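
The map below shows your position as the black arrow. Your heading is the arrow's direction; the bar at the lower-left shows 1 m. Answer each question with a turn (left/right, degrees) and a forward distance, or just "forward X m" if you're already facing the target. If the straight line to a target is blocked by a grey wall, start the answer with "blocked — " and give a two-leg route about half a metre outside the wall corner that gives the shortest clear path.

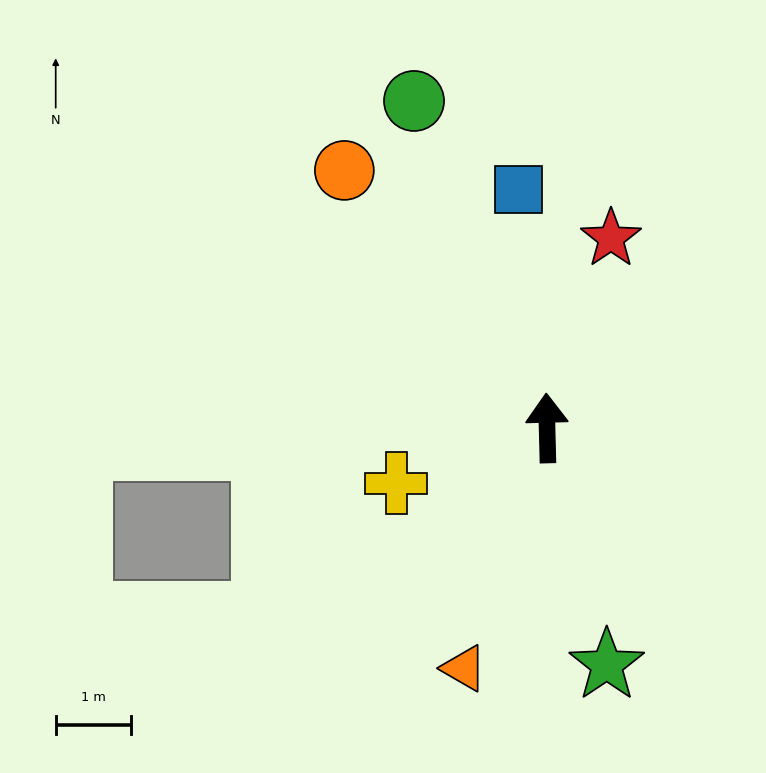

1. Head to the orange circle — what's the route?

turn left 37°, forward 4.3 m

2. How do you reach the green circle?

turn left 21°, forward 4.7 m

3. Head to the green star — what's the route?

turn right 167°, forward 3.2 m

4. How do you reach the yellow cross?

turn left 109°, forward 2.1 m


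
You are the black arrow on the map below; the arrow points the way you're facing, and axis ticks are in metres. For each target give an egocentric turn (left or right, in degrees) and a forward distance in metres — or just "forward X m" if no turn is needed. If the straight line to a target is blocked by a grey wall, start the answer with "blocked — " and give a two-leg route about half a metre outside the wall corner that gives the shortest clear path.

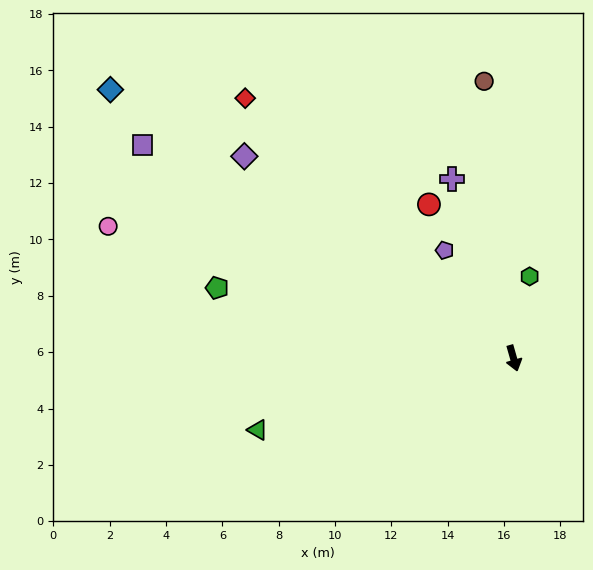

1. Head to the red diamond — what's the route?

turn right 150°, forward 13.3 m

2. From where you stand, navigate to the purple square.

turn right 136°, forward 15.2 m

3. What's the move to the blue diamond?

turn right 140°, forward 17.2 m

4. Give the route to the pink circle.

turn right 124°, forward 15.1 m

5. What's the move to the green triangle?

turn right 90°, forward 9.4 m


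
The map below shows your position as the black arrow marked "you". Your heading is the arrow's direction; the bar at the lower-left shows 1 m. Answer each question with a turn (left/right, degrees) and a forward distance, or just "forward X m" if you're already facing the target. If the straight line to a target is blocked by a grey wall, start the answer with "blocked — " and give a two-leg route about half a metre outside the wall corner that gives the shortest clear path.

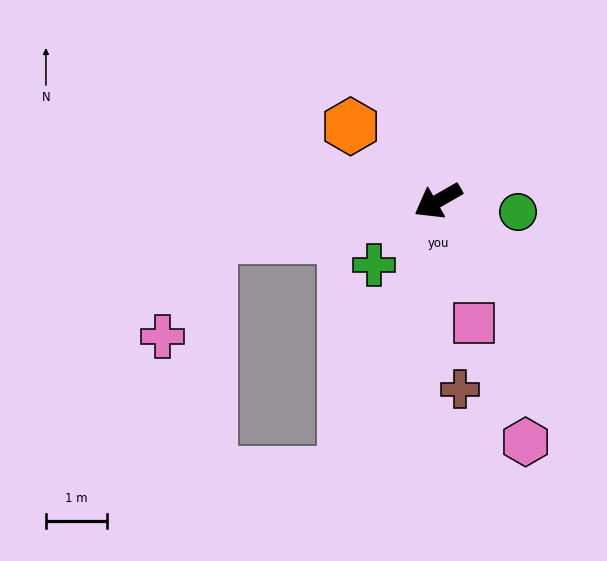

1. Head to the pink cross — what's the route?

blocked — turn right 21°, forward 3.8 m, then turn left 55°, forward 1.8 m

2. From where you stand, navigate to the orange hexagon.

turn right 70°, forward 1.9 m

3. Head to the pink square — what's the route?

turn left 76°, forward 2.1 m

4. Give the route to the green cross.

turn left 15°, forward 1.5 m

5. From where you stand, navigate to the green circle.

turn left 142°, forward 1.3 m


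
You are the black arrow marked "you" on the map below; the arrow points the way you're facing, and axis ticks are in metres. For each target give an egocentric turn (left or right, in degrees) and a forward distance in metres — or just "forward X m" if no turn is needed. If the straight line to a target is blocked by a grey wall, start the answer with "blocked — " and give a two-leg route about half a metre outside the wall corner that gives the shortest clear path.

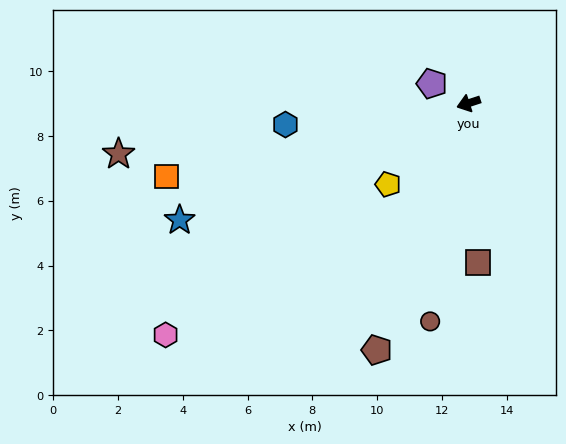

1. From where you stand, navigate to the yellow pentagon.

turn left 27°, forward 3.5 m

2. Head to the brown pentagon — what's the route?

turn left 51°, forward 8.1 m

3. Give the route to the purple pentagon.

turn right 46°, forward 1.3 m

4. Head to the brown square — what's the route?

turn left 75°, forward 4.9 m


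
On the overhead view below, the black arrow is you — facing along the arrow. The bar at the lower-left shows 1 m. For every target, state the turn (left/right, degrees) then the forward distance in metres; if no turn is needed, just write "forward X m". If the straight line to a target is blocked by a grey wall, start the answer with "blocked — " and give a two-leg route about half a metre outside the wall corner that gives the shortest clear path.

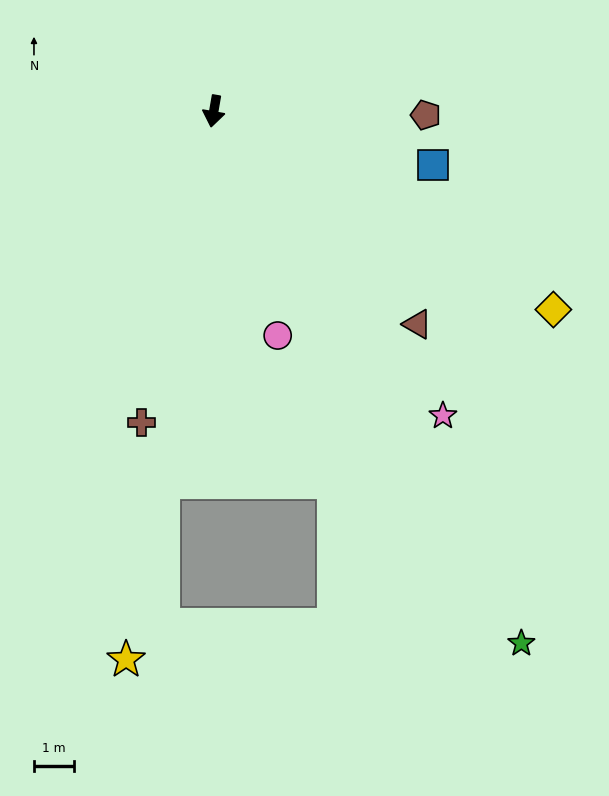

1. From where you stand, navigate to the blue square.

turn left 86°, forward 5.6 m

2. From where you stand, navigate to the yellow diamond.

turn left 70°, forward 9.8 m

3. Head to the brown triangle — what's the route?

turn left 54°, forward 7.3 m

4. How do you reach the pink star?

turn left 47°, forward 9.5 m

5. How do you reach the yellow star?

forward 13.8 m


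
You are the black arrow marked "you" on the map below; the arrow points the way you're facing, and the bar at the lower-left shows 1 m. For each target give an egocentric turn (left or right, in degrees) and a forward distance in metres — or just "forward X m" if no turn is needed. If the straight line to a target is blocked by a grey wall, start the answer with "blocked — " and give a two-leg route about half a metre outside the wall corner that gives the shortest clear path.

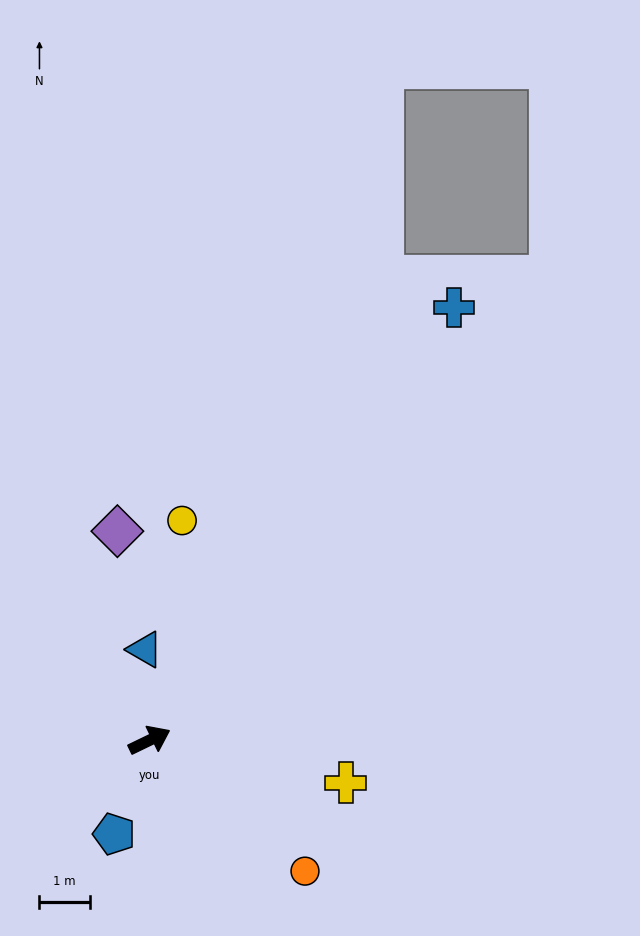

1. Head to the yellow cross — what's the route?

turn right 38°, forward 4.0 m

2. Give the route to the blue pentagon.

turn right 137°, forward 2.0 m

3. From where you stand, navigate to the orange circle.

turn right 66°, forward 4.0 m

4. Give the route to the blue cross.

turn left 29°, forward 10.5 m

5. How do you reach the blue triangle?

turn left 67°, forward 1.8 m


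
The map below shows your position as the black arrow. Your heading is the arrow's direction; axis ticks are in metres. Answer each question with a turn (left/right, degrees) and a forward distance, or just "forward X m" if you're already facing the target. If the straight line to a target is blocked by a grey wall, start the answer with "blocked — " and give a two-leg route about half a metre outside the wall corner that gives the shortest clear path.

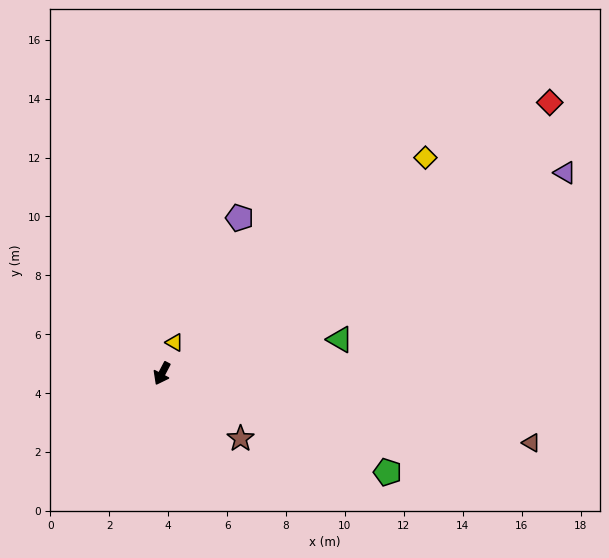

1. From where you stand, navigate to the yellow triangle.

turn right 174°, forward 1.1 m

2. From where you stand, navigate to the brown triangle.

turn left 107°, forward 12.8 m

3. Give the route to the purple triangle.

turn left 144°, forward 15.3 m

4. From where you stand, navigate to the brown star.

turn left 78°, forward 3.5 m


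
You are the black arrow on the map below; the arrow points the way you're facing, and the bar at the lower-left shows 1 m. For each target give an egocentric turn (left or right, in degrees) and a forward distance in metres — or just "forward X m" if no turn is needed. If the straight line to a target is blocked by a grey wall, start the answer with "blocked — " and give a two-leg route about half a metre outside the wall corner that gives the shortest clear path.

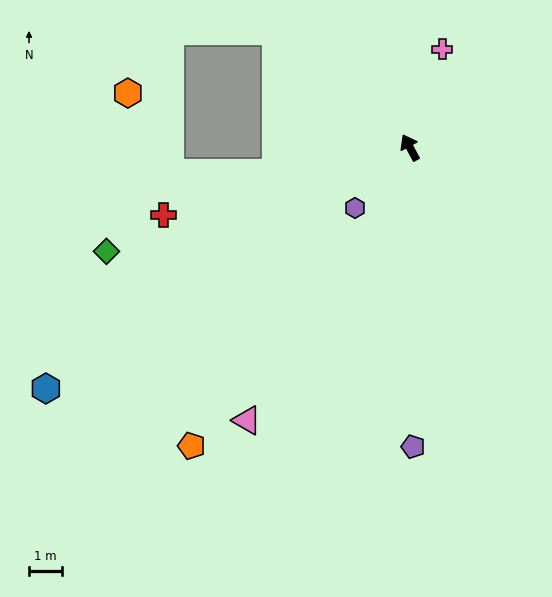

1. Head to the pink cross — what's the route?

turn right 46°, forward 3.1 m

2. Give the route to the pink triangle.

turn left 121°, forward 9.7 m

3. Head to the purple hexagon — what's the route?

turn left 109°, forward 2.5 m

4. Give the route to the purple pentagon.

turn left 152°, forward 9.1 m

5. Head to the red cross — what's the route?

turn left 77°, forward 7.8 m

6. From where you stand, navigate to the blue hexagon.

turn left 95°, forward 13.3 m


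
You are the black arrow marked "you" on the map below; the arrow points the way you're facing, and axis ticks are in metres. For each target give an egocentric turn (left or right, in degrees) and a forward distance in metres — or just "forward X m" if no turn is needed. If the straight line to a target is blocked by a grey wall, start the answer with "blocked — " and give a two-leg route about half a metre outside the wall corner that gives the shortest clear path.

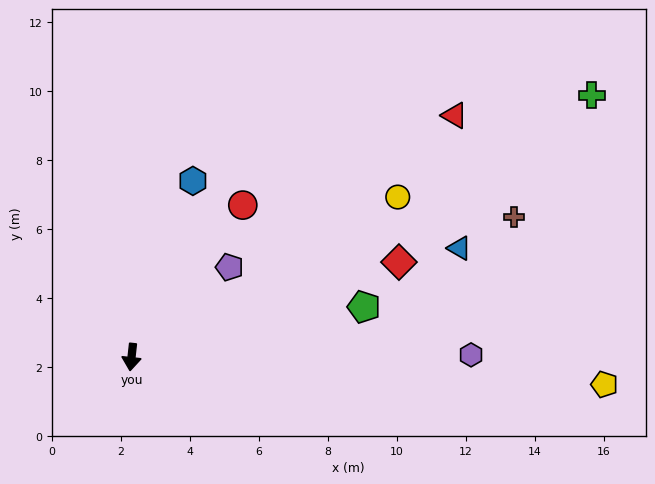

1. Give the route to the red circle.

turn left 150°, forward 5.5 m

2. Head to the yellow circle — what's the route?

turn left 127°, forward 9.0 m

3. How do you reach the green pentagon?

turn left 108°, forward 6.9 m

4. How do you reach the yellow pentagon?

turn left 93°, forward 13.7 m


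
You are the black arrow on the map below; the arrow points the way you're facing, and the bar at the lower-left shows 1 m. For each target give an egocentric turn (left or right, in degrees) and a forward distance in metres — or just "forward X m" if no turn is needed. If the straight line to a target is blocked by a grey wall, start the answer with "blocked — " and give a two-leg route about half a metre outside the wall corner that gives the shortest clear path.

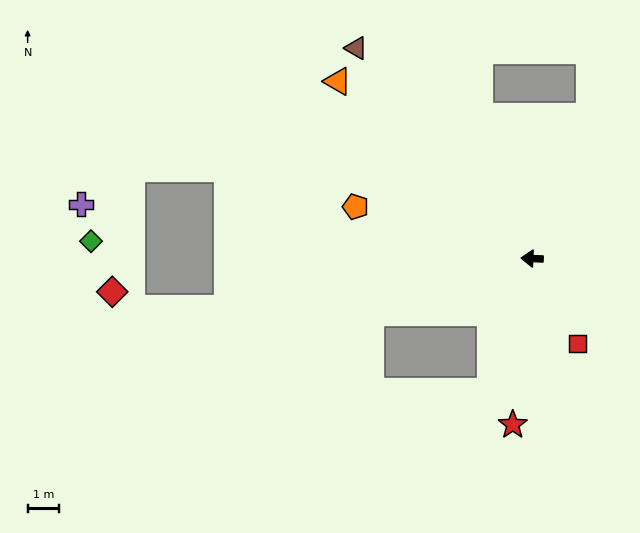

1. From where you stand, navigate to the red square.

turn left 120°, forward 3.1 m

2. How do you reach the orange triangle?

turn right 40°, forward 8.4 m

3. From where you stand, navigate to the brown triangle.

turn right 48°, forward 8.8 m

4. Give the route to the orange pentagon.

turn right 14°, forward 5.9 m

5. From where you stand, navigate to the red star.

turn left 86°, forward 5.4 m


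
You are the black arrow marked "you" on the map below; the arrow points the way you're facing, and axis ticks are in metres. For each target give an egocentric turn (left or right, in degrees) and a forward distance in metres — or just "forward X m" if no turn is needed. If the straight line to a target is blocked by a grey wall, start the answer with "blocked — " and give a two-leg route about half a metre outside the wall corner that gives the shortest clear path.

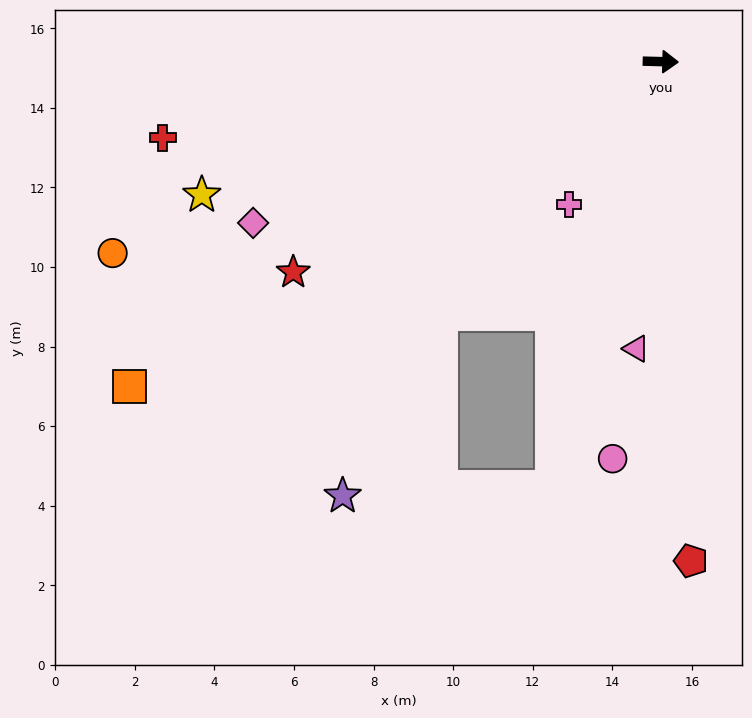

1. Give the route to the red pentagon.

turn right 85°, forward 12.6 m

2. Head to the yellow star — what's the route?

turn right 162°, forward 12.0 m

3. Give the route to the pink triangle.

turn right 93°, forward 7.2 m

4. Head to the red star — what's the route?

turn right 149°, forward 10.6 m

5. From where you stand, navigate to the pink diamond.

turn right 157°, forward 11.0 m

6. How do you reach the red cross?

turn right 170°, forward 12.7 m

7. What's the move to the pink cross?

turn right 121°, forward 4.3 m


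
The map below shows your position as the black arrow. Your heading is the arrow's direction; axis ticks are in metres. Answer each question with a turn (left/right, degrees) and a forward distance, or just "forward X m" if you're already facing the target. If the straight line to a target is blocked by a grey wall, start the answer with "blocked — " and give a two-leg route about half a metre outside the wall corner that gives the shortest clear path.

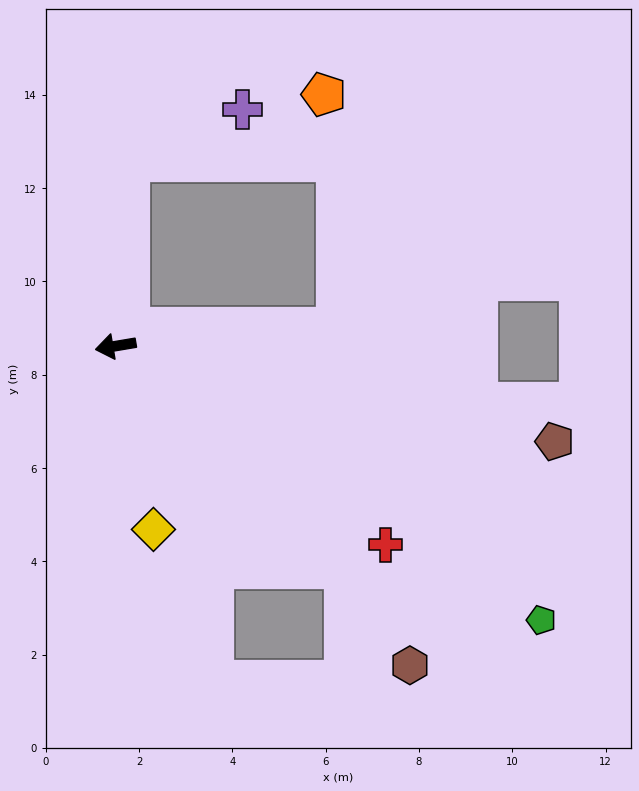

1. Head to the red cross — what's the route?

turn left 134°, forward 7.2 m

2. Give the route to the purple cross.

blocked — turn right 104°, forward 4.0 m, then turn right 61°, forward 2.7 m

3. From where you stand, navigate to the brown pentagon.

turn left 158°, forward 9.6 m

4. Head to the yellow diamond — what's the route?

turn left 92°, forward 4.0 m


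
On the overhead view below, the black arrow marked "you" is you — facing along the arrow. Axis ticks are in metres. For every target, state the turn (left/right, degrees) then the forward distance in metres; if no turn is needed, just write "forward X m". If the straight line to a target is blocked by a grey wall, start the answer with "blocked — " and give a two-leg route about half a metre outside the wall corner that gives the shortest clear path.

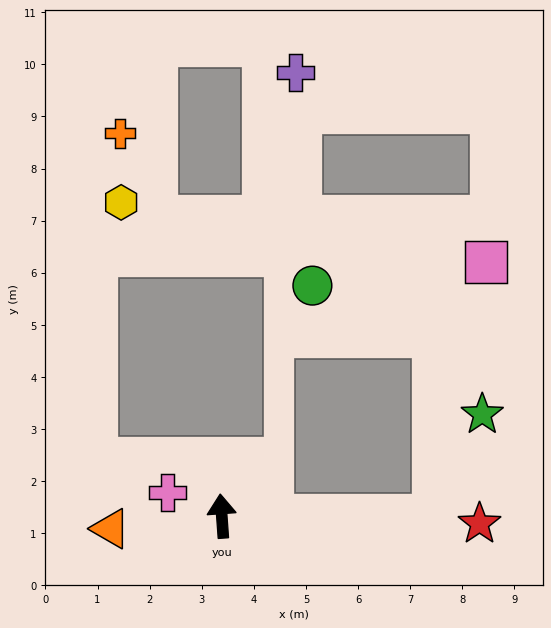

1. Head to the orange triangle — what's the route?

turn left 92°, forward 2.1 m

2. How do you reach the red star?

turn right 96°, forward 4.9 m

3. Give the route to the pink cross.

turn left 62°, forward 1.1 m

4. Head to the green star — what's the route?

blocked — turn right 94°, forward 4.1 m, then turn left 65°, forward 2.2 m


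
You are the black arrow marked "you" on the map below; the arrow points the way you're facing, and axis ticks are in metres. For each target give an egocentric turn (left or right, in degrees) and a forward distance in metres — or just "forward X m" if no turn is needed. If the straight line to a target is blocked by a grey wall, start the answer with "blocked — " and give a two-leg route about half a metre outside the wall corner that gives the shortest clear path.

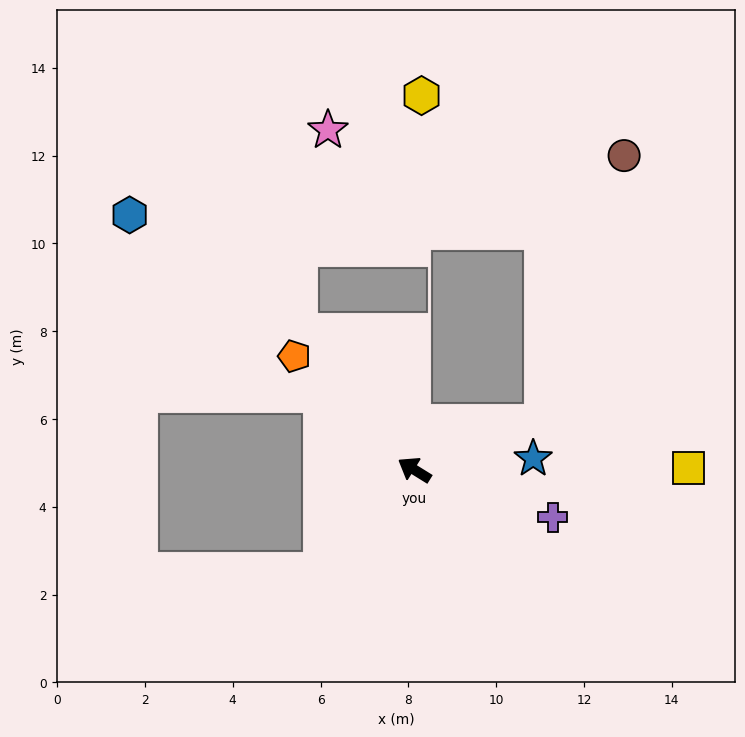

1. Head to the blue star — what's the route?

turn right 143°, forward 2.7 m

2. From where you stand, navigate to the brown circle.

blocked — turn right 128°, forward 3.1 m, then turn left 53°, forward 6.4 m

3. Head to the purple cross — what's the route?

turn right 167°, forward 3.3 m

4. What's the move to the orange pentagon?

turn right 12°, forward 3.8 m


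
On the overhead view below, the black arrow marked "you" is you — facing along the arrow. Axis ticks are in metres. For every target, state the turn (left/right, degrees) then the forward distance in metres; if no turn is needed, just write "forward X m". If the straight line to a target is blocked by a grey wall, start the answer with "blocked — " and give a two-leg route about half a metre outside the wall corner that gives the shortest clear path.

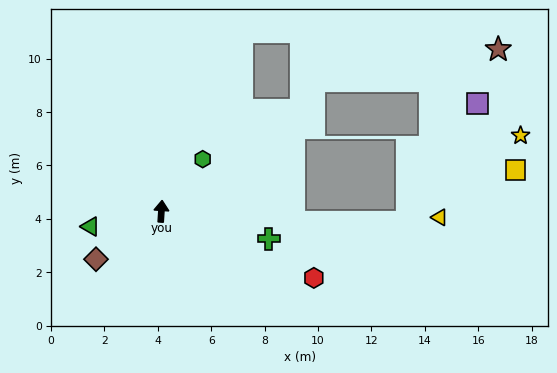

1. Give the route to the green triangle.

turn left 106°, forward 2.7 m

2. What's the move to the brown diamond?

turn left 130°, forward 3.0 m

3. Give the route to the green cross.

turn right 101°, forward 4.2 m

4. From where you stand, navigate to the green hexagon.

turn right 35°, forward 2.5 m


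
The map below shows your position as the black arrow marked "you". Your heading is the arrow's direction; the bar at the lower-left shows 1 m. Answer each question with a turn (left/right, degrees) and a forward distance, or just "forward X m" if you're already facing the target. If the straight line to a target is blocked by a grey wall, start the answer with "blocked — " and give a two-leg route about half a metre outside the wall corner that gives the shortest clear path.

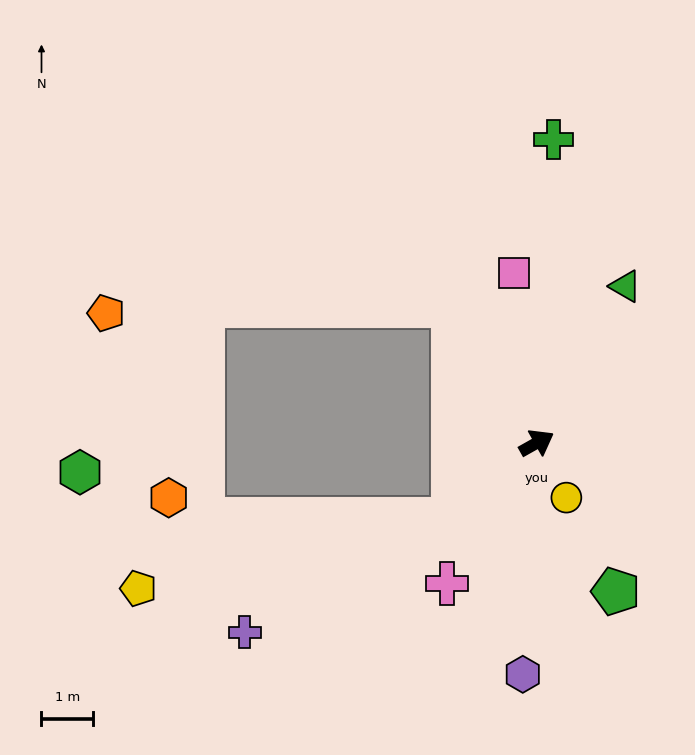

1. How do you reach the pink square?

turn left 68°, forward 3.3 m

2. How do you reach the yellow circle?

turn right 91°, forward 1.2 m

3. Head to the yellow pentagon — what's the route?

blocked — turn right 167°, forward 2.2 m, then turn right 30°, forward 6.2 m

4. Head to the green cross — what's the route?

turn left 57°, forward 5.9 m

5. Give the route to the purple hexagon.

turn right 123°, forward 4.5 m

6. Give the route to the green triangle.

turn left 31°, forward 3.5 m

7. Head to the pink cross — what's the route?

turn right 152°, forward 3.2 m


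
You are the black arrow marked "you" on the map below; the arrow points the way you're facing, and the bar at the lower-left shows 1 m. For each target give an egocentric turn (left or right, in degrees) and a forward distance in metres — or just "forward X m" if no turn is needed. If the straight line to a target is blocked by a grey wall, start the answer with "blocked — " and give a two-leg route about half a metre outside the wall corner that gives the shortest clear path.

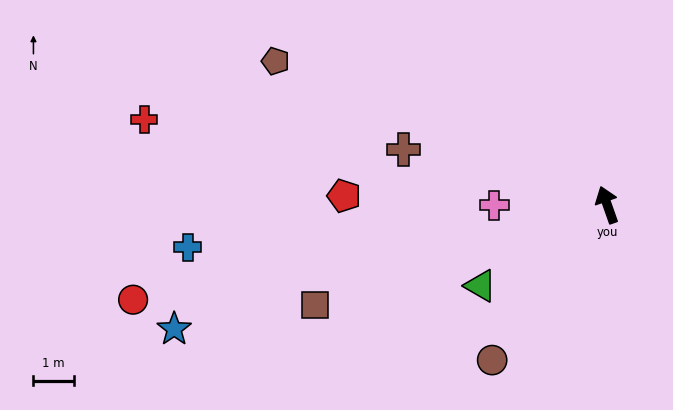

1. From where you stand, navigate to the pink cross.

turn left 71°, forward 2.8 m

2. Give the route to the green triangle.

turn left 103°, forward 3.7 m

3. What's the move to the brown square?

turn left 89°, forward 7.7 m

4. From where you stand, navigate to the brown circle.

turn left 124°, forward 4.8 m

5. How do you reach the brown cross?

turn left 55°, forward 5.2 m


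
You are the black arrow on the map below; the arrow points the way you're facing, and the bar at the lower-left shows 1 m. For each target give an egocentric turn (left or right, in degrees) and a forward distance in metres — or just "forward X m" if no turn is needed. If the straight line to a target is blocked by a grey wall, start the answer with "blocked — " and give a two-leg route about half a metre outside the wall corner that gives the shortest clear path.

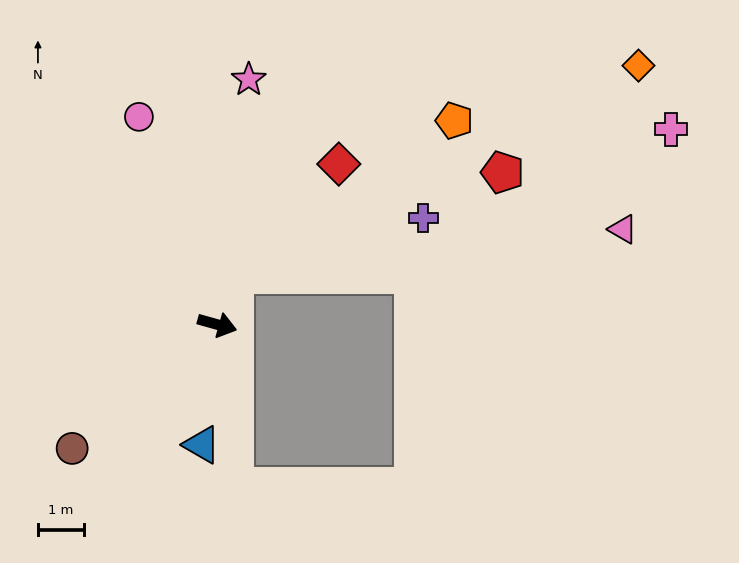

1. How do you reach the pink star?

turn left 98°, forward 5.4 m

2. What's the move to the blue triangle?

turn right 82°, forward 2.7 m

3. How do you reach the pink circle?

turn left 126°, forward 4.9 m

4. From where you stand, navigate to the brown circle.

turn right 124°, forward 4.2 m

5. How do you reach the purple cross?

blocked — turn left 87°, forward 1.2 m, then turn right 55°, forward 4.3 m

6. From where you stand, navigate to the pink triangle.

blocked — turn left 87°, forward 1.2 m, then turn right 65°, forward 8.6 m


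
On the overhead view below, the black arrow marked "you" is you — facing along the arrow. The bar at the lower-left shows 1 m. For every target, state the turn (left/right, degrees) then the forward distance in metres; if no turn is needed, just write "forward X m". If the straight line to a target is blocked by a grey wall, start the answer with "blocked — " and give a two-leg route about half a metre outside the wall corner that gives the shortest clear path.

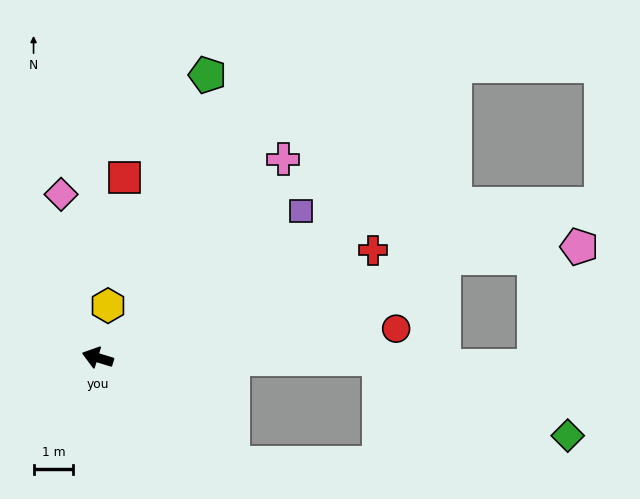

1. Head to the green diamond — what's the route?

blocked — turn right 163°, forward 7.1 m, then turn right 22°, forward 5.1 m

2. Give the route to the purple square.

turn right 127°, forward 6.3 m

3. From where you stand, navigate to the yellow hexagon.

turn right 84°, forward 1.3 m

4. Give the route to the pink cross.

turn right 116°, forward 6.9 m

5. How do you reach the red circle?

turn right 157°, forward 7.6 m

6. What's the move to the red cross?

turn right 142°, forward 7.5 m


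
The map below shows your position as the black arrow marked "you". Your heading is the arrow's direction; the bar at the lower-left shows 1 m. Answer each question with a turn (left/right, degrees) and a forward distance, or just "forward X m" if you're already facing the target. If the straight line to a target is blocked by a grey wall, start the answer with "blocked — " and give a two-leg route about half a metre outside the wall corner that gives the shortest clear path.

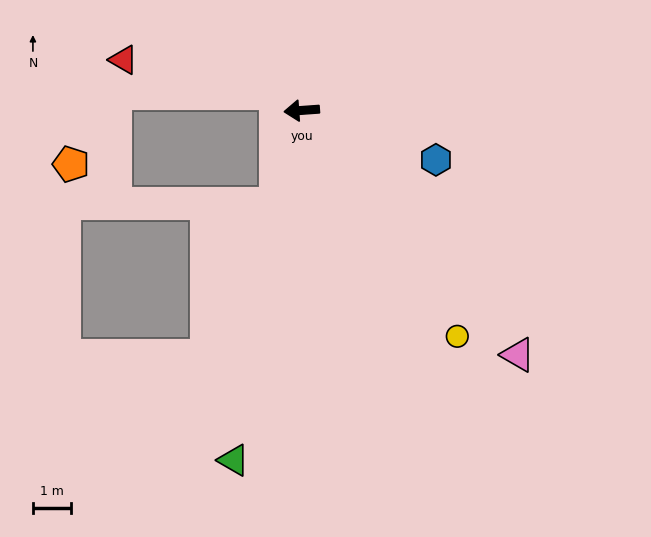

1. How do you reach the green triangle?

turn left 75°, forward 9.3 m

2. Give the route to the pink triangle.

turn left 127°, forward 8.5 m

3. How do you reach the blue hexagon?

turn left 156°, forward 3.7 m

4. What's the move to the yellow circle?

turn left 120°, forward 7.2 m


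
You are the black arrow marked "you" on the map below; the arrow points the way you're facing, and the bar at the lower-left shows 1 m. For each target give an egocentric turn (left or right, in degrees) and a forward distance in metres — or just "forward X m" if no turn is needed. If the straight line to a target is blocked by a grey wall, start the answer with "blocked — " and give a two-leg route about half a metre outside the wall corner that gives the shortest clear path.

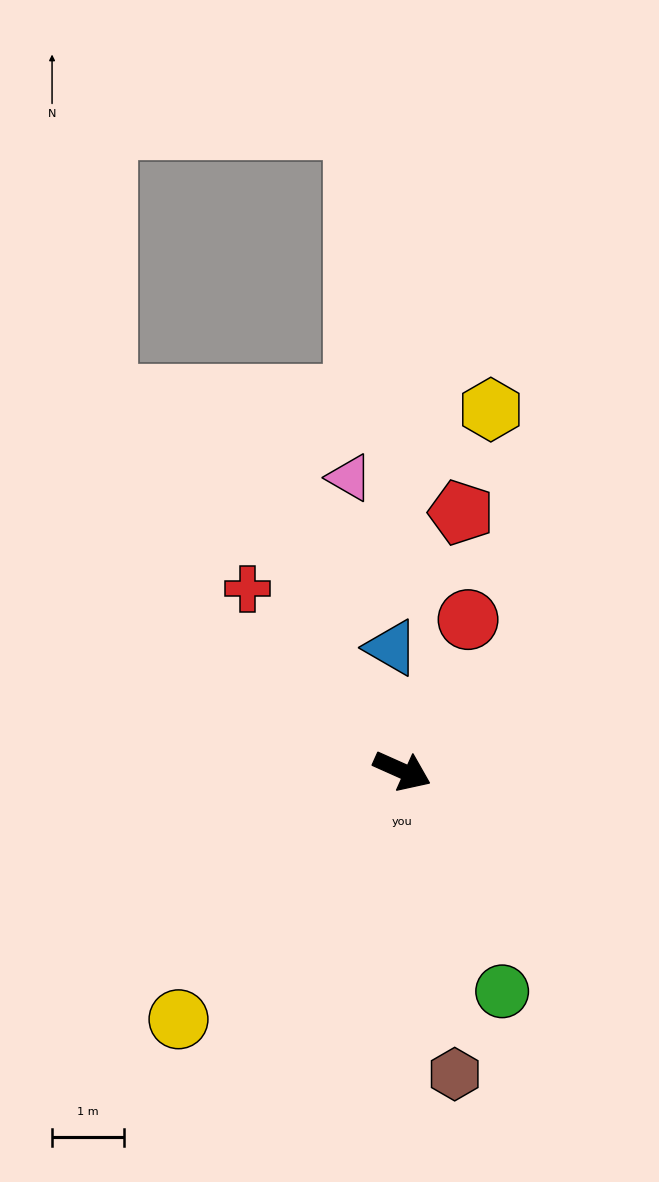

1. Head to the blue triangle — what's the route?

turn left 119°, forward 1.7 m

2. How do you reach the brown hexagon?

turn right 56°, forward 4.3 m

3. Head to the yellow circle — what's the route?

turn right 108°, forward 4.7 m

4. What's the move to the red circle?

turn left 91°, forward 2.3 m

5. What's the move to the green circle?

turn right 42°, forward 3.4 m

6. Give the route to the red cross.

turn left 154°, forward 3.3 m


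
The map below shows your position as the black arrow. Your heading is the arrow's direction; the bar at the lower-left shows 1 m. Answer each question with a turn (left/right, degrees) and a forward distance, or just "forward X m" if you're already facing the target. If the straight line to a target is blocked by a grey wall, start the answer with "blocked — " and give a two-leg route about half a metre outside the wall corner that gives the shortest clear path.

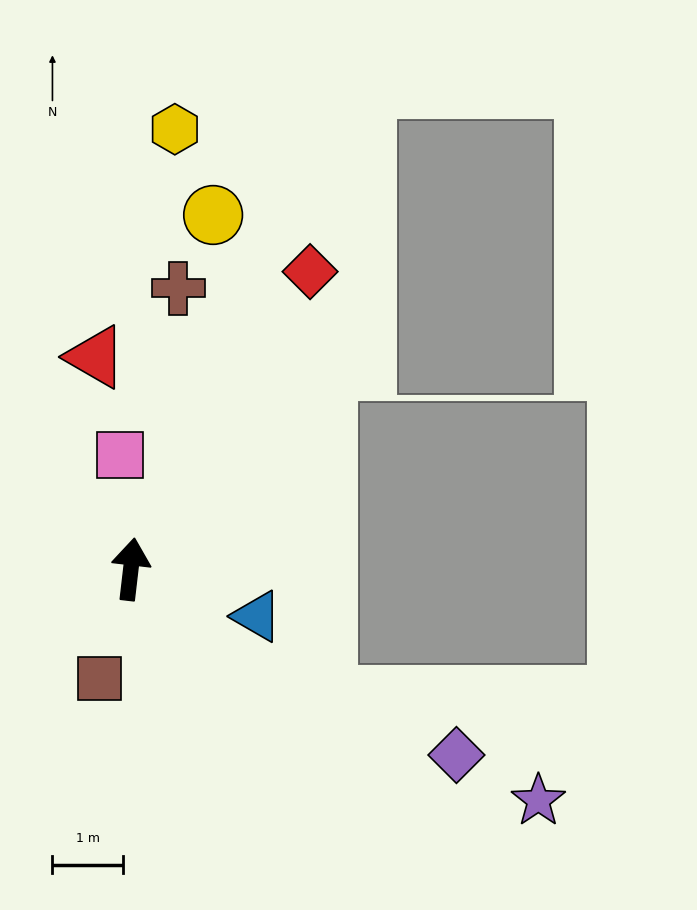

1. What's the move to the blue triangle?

turn right 104°, forward 1.9 m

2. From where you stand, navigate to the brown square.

turn left 171°, forward 1.6 m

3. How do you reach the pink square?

turn left 12°, forward 1.6 m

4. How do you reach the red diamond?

turn right 24°, forward 4.9 m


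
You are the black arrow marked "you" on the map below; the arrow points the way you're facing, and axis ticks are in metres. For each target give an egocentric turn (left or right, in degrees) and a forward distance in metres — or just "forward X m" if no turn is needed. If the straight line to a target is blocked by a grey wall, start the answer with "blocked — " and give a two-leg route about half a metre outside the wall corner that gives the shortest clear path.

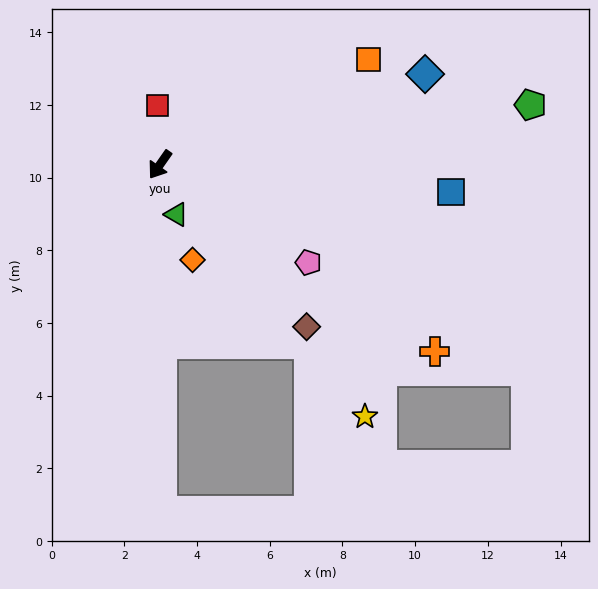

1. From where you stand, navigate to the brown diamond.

turn left 77°, forward 6.0 m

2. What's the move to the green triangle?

turn left 53°, forward 1.4 m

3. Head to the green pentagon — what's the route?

turn left 134°, forward 10.3 m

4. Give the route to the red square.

turn right 143°, forward 1.6 m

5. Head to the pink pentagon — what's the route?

turn left 92°, forward 4.9 m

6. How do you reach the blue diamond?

turn left 144°, forward 7.7 m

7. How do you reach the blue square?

turn left 120°, forward 8.1 m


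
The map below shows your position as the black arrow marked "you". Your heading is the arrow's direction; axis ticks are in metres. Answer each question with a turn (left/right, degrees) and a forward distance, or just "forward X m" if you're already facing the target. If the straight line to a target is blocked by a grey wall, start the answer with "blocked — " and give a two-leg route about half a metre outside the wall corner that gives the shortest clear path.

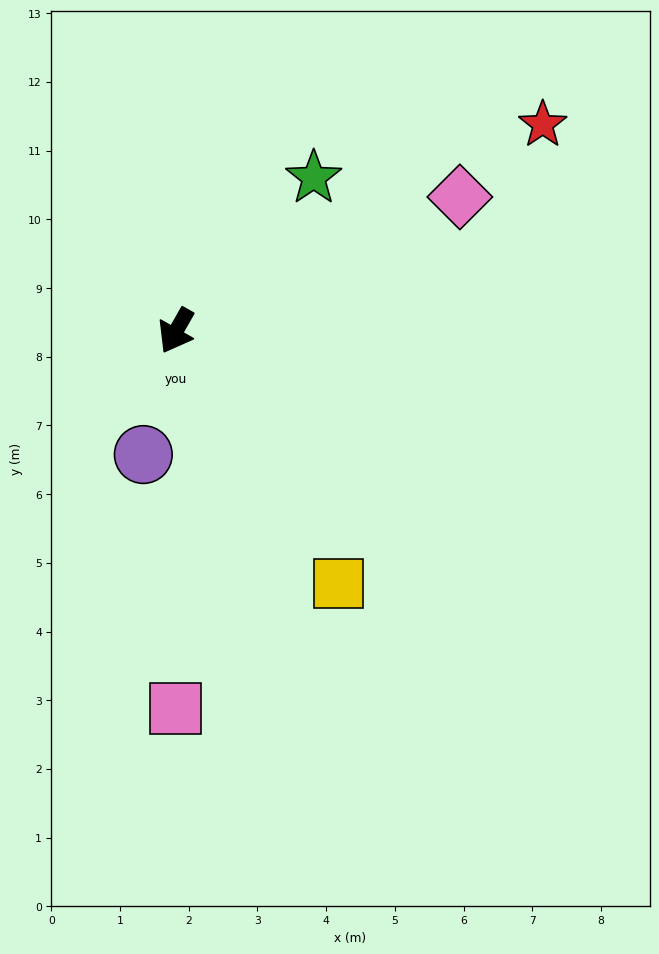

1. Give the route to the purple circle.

turn left 15°, forward 1.9 m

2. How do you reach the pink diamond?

turn left 145°, forward 4.6 m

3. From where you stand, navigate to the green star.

turn left 168°, forward 3.0 m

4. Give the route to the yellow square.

turn left 62°, forward 4.4 m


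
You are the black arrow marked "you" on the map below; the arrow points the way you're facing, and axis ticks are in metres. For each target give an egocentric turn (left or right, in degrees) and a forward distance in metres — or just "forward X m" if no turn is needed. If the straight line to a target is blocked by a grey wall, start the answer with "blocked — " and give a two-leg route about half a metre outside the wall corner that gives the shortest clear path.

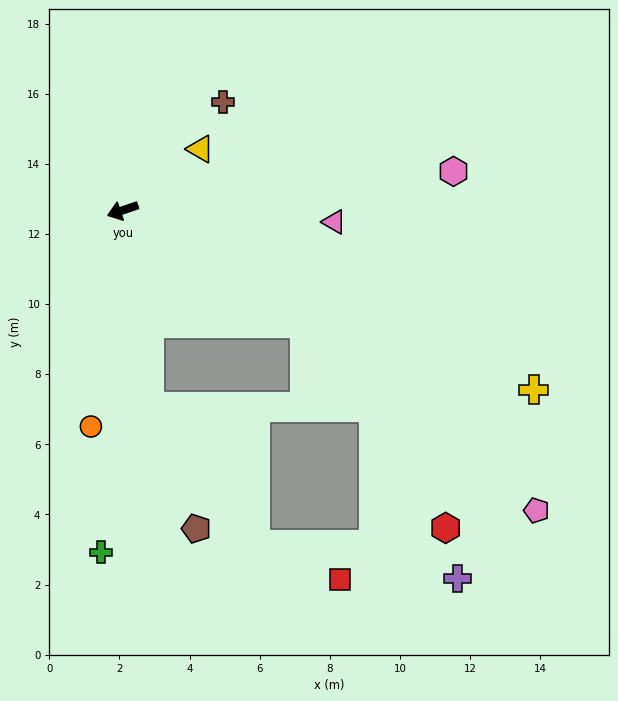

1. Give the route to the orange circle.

turn left 63°, forward 6.2 m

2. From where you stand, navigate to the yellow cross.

turn left 138°, forward 12.8 m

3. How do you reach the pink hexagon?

turn left 168°, forward 9.5 m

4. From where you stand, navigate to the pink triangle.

turn left 158°, forward 6.0 m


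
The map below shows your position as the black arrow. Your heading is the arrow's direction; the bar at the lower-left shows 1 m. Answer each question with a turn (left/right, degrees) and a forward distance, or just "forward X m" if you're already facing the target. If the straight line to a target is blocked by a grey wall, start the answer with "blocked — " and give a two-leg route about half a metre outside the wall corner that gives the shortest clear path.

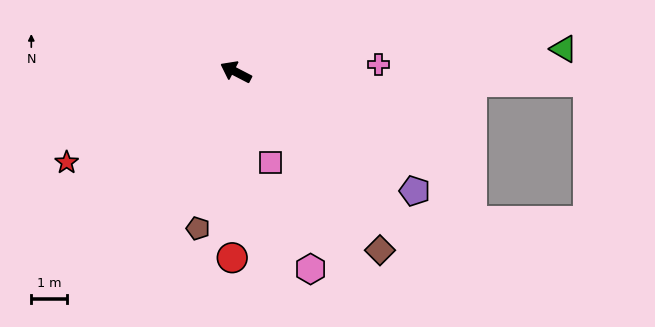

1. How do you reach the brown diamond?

turn left 156°, forward 6.5 m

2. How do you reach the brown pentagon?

turn left 104°, forward 4.6 m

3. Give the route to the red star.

turn left 55°, forward 5.4 m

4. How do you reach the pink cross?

turn right 150°, forward 4.1 m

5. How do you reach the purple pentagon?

turn left 174°, forward 6.1 m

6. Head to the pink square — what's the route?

turn left 138°, forward 2.8 m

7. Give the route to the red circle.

turn left 116°, forward 5.3 m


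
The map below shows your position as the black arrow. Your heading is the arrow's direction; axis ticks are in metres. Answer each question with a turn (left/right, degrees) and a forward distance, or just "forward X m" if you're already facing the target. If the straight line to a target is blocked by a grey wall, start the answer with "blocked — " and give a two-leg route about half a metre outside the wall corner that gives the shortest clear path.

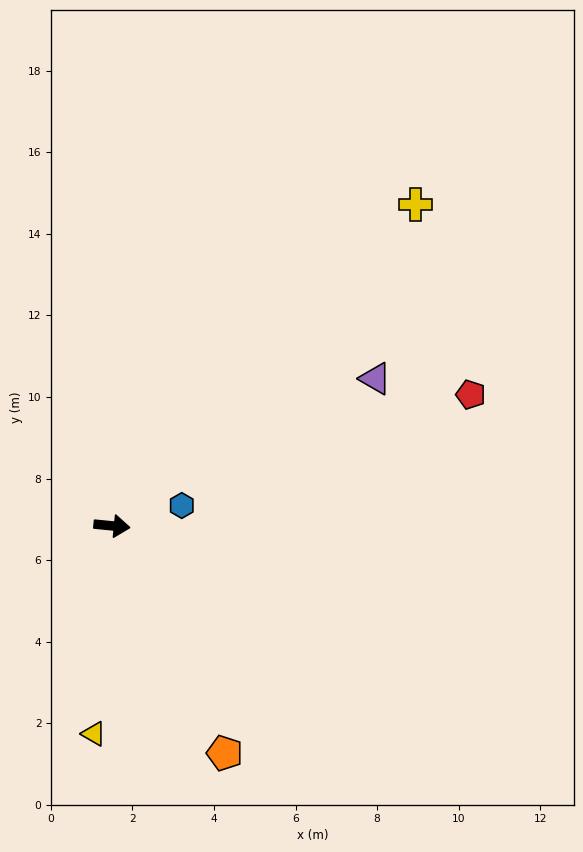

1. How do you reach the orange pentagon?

turn right 58°, forward 6.2 m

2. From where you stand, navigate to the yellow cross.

turn left 52°, forward 10.8 m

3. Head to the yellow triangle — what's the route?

turn right 89°, forward 5.1 m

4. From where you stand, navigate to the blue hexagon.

turn left 22°, forward 1.8 m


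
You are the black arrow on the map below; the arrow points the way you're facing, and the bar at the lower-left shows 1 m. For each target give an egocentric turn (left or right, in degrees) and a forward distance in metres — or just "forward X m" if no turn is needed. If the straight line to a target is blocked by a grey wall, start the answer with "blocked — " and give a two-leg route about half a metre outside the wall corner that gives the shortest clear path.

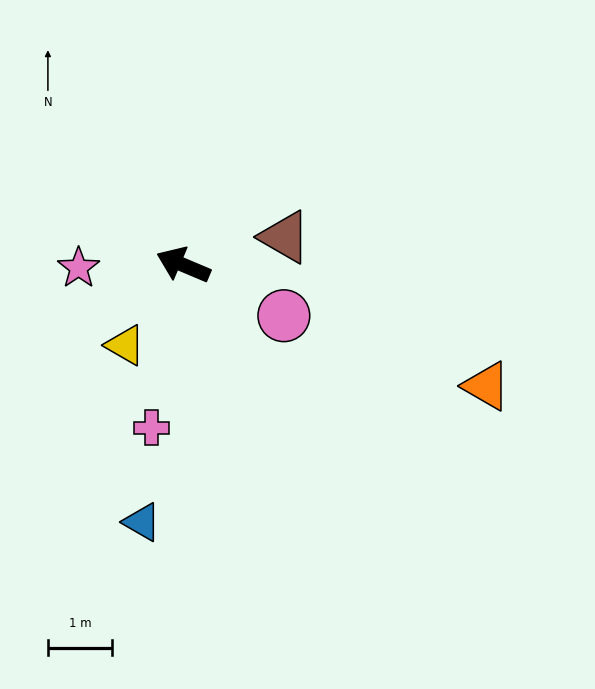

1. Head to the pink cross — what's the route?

turn left 102°, forward 2.6 m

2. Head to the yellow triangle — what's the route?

turn left 77°, forward 1.5 m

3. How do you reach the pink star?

turn left 25°, forward 1.6 m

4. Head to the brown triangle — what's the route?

turn right 142°, forward 1.6 m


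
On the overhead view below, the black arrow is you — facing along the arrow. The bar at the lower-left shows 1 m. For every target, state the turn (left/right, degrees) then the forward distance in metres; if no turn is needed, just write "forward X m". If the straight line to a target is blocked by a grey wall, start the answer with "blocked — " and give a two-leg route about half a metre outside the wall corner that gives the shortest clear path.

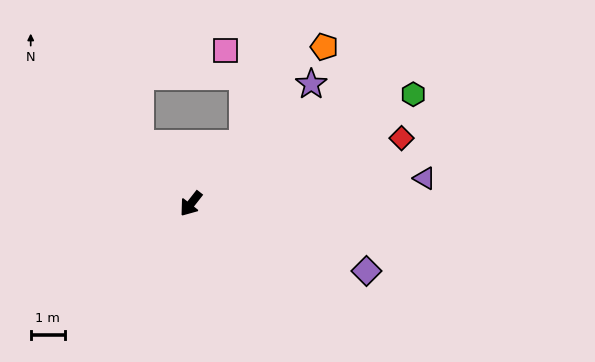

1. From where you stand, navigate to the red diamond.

turn left 145°, forward 6.5 m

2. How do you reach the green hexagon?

turn left 154°, forward 7.3 m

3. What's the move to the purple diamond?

turn left 107°, forward 5.5 m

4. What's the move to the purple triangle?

turn left 134°, forward 6.9 m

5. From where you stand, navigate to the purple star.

turn left 173°, forward 5.0 m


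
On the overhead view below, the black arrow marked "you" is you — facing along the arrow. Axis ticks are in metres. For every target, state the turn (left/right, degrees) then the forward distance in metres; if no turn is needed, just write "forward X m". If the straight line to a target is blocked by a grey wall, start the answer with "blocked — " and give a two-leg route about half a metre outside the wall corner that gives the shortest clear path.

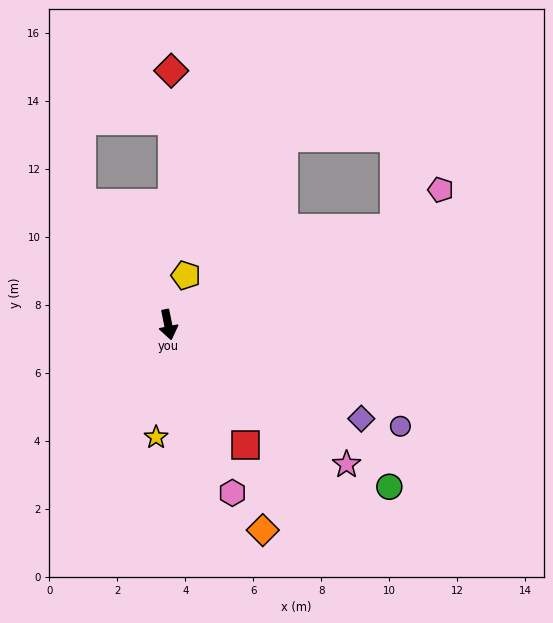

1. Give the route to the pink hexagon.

turn left 9°, forward 5.3 m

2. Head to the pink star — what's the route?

turn left 40°, forward 6.7 m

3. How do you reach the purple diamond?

turn left 53°, forward 6.3 m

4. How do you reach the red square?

turn left 21°, forward 4.2 m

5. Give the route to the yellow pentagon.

turn left 149°, forward 1.5 m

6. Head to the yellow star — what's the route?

turn right 18°, forward 3.3 m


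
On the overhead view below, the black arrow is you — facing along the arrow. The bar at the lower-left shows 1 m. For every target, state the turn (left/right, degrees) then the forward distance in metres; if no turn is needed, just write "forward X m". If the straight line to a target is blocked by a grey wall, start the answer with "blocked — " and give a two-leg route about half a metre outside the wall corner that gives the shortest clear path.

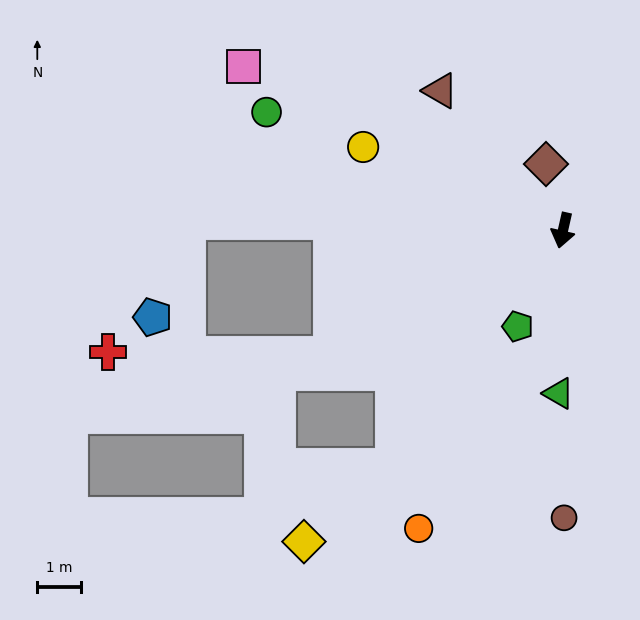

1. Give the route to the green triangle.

turn left 11°, forward 3.7 m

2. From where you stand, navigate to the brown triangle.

turn right 126°, forward 4.2 m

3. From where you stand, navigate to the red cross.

blocked — turn right 49°, forward 6.0 m, then turn right 29°, forward 5.1 m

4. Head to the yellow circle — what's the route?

turn right 100°, forward 4.9 m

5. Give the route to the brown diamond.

turn right 153°, forward 1.6 m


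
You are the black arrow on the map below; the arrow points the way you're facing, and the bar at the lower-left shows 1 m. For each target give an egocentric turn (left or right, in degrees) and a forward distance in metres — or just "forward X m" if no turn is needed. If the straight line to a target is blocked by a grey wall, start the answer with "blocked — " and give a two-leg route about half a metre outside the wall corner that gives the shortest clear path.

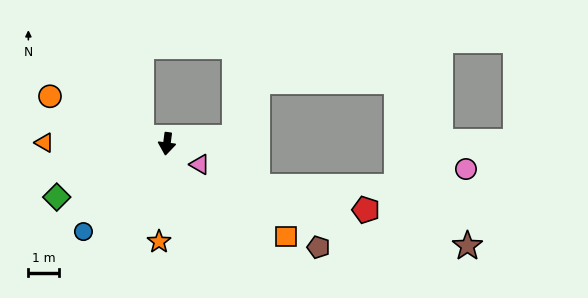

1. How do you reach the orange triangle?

turn right 83°, forward 4.0 m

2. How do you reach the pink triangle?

turn left 65°, forward 1.3 m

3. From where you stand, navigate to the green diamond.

turn right 57°, forward 4.0 m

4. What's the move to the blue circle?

turn right 36°, forward 3.9 m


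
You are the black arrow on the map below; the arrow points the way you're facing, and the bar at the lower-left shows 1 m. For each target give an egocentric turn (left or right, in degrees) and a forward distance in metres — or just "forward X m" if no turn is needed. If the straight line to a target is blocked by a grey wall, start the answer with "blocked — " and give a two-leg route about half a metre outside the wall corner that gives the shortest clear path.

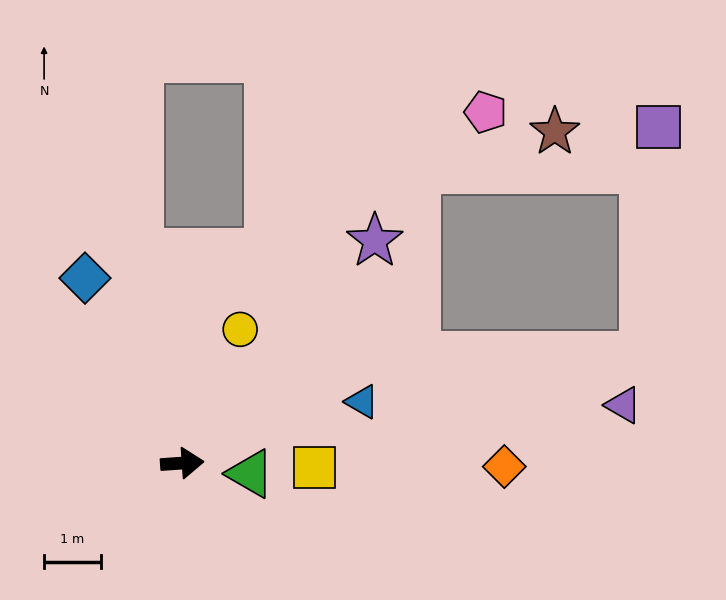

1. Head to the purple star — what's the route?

turn left 45°, forward 5.2 m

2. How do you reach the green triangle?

turn right 13°, forward 1.2 m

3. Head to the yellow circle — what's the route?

turn left 63°, forward 2.6 m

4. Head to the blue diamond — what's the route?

turn left 114°, forward 3.7 m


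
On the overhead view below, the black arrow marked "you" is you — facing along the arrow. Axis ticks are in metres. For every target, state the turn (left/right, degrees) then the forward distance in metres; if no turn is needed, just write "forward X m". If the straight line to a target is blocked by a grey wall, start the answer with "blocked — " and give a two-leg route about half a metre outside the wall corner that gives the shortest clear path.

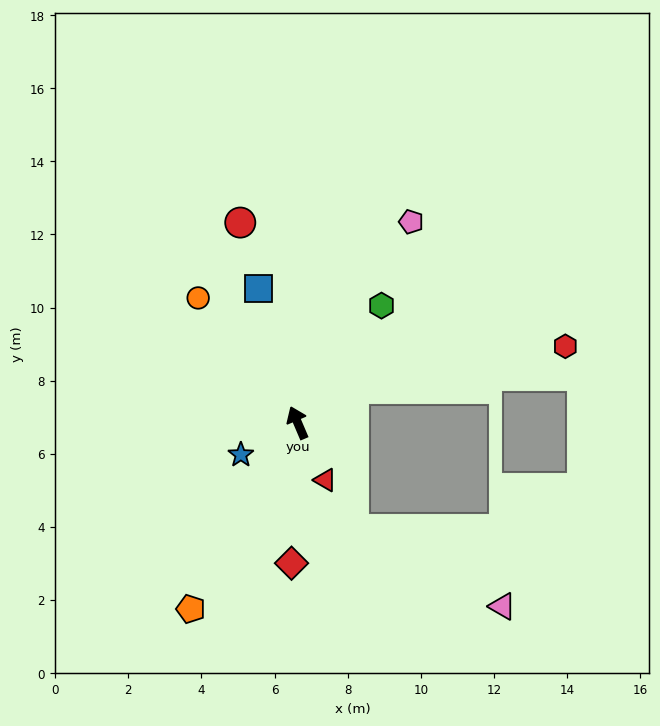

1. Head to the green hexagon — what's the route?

turn right 59°, forward 3.9 m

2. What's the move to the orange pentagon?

turn left 127°, forward 5.9 m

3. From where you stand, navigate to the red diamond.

turn left 154°, forward 3.8 m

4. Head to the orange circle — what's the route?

turn left 15°, forward 4.4 m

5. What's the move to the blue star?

turn left 96°, forward 1.8 m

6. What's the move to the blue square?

turn right 7°, forward 3.8 m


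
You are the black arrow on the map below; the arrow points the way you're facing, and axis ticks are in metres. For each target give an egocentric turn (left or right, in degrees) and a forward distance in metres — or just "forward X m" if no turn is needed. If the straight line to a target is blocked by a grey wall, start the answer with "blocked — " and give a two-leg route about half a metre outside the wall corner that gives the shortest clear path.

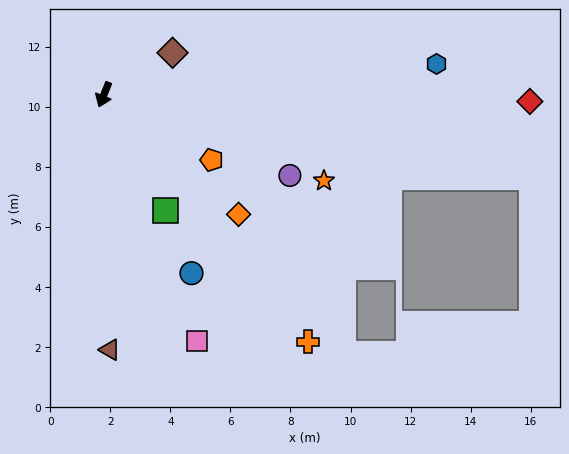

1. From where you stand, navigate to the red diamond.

turn left 111°, forward 14.2 m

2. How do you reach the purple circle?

turn left 88°, forward 6.8 m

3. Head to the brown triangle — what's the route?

turn left 23°, forward 8.5 m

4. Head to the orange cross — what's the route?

turn left 61°, forward 10.7 m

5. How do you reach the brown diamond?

turn left 143°, forward 2.7 m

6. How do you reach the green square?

turn left 50°, forward 4.4 m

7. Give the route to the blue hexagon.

turn left 117°, forward 11.1 m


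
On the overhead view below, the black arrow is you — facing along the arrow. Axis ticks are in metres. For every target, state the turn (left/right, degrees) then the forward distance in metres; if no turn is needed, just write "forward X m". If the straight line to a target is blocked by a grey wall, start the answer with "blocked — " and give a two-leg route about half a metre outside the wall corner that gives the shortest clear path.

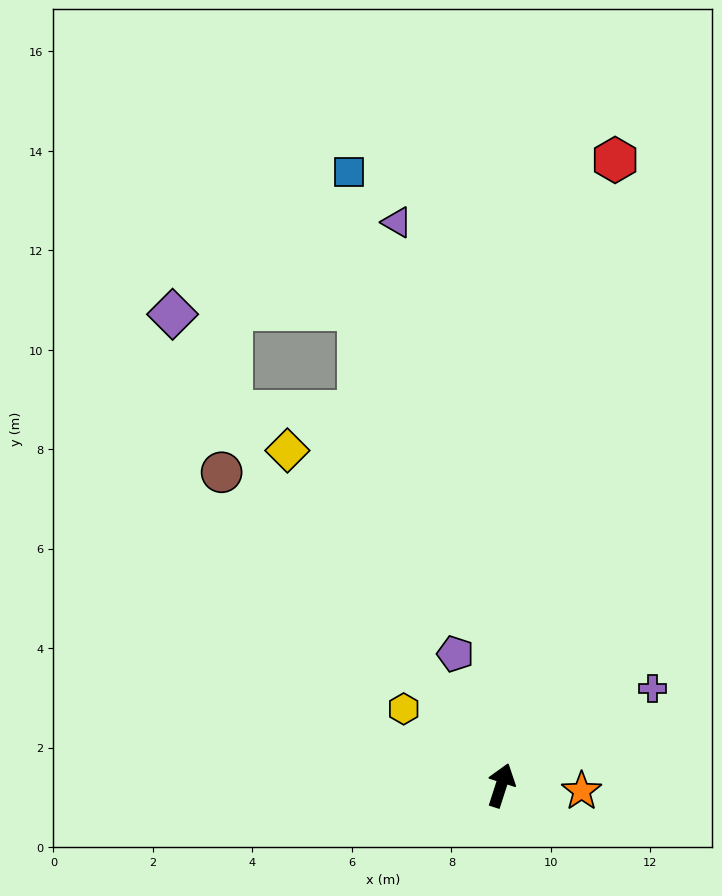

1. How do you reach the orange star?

turn right 76°, forward 1.6 m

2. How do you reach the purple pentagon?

turn left 37°, forward 2.8 m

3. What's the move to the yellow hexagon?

turn left 70°, forward 2.5 m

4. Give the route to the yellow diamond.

turn left 50°, forward 8.0 m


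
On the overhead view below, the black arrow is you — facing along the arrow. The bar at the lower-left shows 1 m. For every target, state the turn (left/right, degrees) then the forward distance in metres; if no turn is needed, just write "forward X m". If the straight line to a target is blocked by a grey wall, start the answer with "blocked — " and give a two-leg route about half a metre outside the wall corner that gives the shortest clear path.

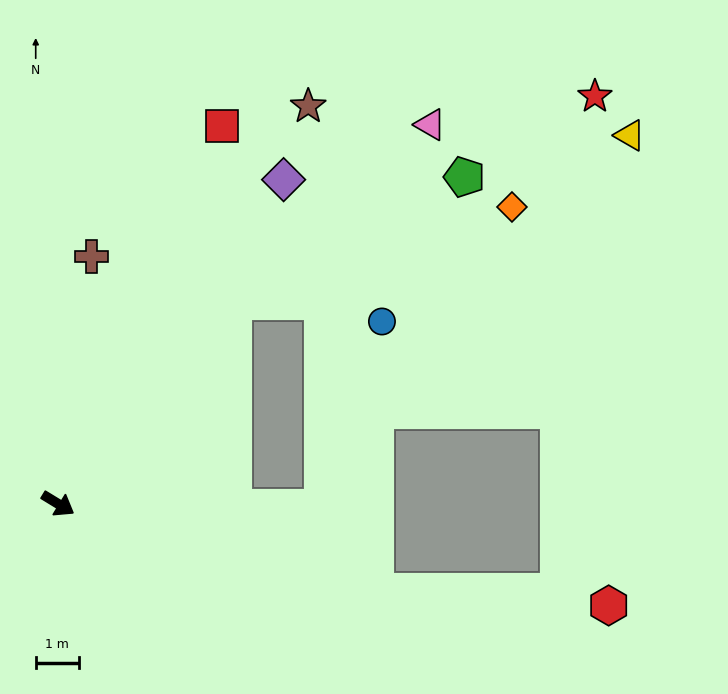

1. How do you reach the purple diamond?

turn left 87°, forward 9.2 m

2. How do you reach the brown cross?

turn left 114°, forward 5.8 m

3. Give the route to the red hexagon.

blocked — turn left 16°, forward 7.7 m, then turn left 12°, forward 5.4 m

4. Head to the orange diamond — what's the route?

blocked — turn left 80°, forward 6.2 m, then turn right 30°, forward 6.8 m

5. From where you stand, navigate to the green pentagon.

blocked — turn left 80°, forward 6.2 m, then turn right 20°, forward 6.1 m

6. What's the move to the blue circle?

blocked — turn left 31°, forward 6.2 m, then turn left 73°, forward 4.5 m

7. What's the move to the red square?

turn left 98°, forward 9.6 m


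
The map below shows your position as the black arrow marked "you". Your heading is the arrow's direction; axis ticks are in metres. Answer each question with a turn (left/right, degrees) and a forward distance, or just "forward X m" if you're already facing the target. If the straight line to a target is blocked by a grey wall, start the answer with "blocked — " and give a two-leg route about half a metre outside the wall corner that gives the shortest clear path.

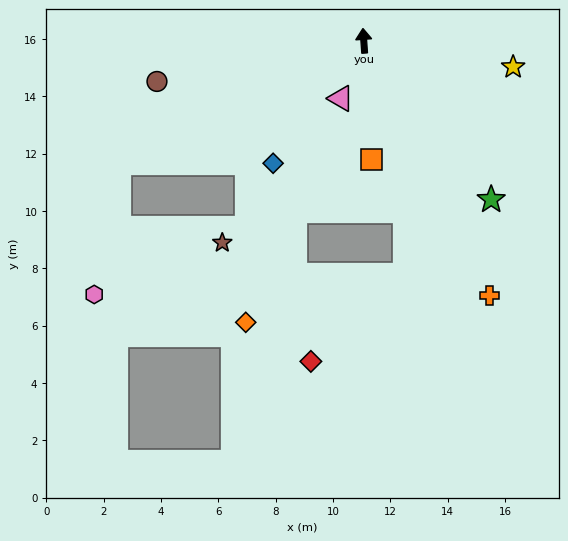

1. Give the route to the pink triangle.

turn left 154°, forward 2.2 m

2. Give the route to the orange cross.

turn right 158°, forward 9.9 m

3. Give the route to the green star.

turn right 145°, forward 7.1 m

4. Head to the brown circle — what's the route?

turn left 97°, forward 7.4 m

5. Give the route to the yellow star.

turn right 104°, forward 5.3 m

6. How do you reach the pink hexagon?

blocked — turn left 113°, forward 9.5 m, then turn left 52°, forward 4.7 m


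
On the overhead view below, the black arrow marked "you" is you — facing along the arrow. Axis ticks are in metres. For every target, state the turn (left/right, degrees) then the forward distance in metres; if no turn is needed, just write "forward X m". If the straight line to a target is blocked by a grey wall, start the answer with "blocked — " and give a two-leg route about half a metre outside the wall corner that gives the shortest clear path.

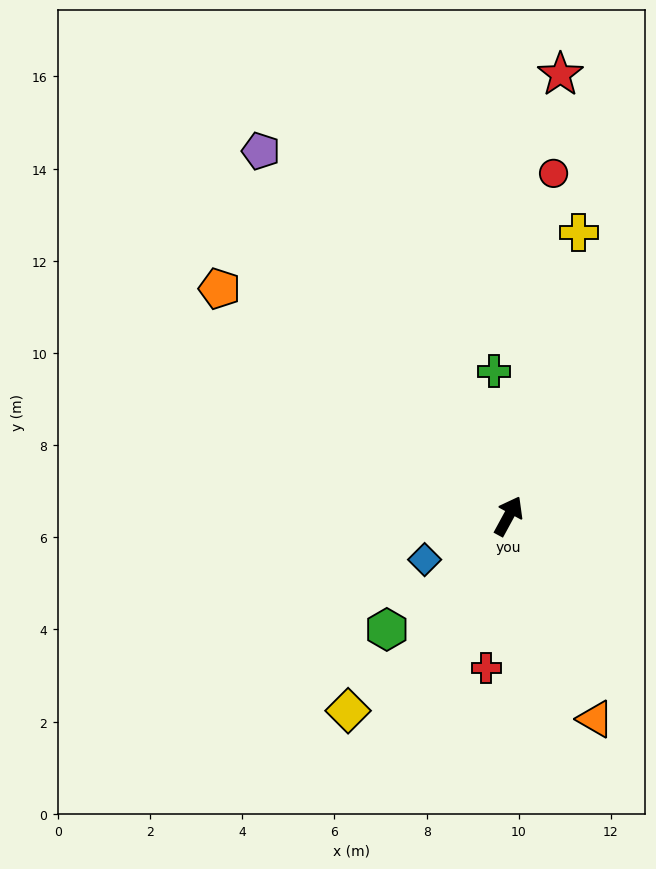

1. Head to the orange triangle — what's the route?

turn right 128°, forward 4.8 m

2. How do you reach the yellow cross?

turn left 15°, forward 6.3 m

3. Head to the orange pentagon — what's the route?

turn left 80°, forward 8.0 m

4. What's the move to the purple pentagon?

turn left 63°, forward 9.6 m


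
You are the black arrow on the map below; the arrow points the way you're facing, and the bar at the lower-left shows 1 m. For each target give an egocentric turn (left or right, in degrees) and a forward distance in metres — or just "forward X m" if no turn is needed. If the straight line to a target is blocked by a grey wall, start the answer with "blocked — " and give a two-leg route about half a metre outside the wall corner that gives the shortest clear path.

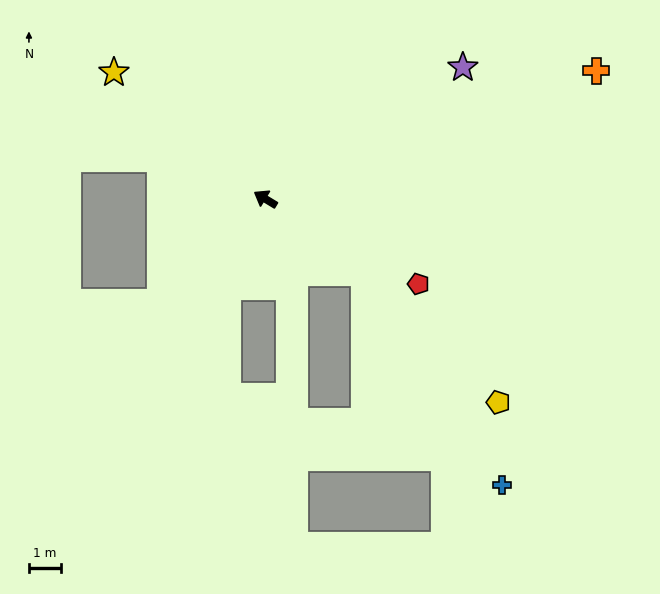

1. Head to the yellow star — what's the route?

turn right 9°, forward 6.2 m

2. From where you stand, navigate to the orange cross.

turn right 128°, forward 11.1 m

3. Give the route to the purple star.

turn right 115°, forward 7.4 m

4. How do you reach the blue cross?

blocked — turn left 175°, forward 3.8 m, then turn right 21°, forward 7.9 m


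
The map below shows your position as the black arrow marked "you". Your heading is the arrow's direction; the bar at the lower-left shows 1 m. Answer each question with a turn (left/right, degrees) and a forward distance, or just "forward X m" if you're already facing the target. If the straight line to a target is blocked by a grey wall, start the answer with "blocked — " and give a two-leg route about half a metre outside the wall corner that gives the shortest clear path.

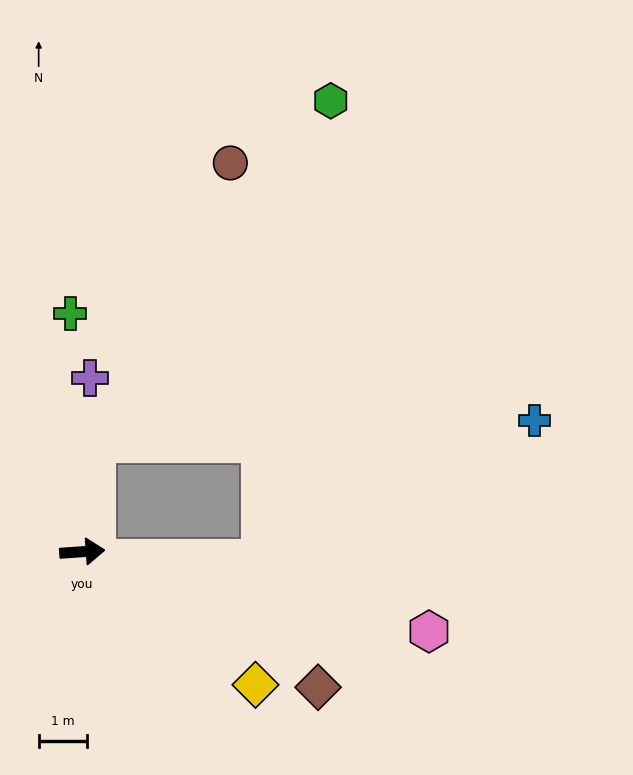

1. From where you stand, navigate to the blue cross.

blocked — turn left 79°, forward 2.3 m, then turn right 80°, forward 9.1 m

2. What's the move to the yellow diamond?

turn right 42°, forward 4.5 m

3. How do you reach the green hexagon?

blocked — turn left 79°, forward 2.3 m, then turn right 28°, forward 8.6 m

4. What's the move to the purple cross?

turn left 84°, forward 3.6 m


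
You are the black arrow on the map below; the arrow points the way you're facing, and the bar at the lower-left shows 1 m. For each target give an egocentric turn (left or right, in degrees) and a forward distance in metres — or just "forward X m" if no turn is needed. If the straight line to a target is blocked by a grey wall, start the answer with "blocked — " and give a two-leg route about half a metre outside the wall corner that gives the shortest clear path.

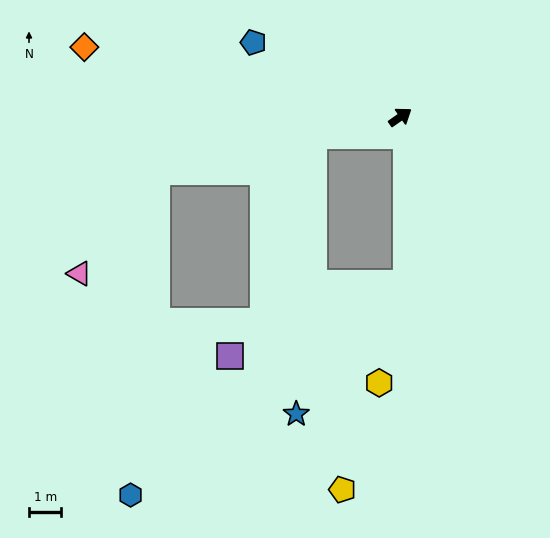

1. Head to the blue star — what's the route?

blocked — turn left 157°, forward 2.7 m, then turn left 74°, forward 8.6 m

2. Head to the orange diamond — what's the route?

turn left 132°, forward 10.0 m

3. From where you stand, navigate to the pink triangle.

blocked — turn left 157°, forward 7.7 m, then turn left 41°, forward 4.0 m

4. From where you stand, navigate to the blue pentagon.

turn left 118°, forward 5.1 m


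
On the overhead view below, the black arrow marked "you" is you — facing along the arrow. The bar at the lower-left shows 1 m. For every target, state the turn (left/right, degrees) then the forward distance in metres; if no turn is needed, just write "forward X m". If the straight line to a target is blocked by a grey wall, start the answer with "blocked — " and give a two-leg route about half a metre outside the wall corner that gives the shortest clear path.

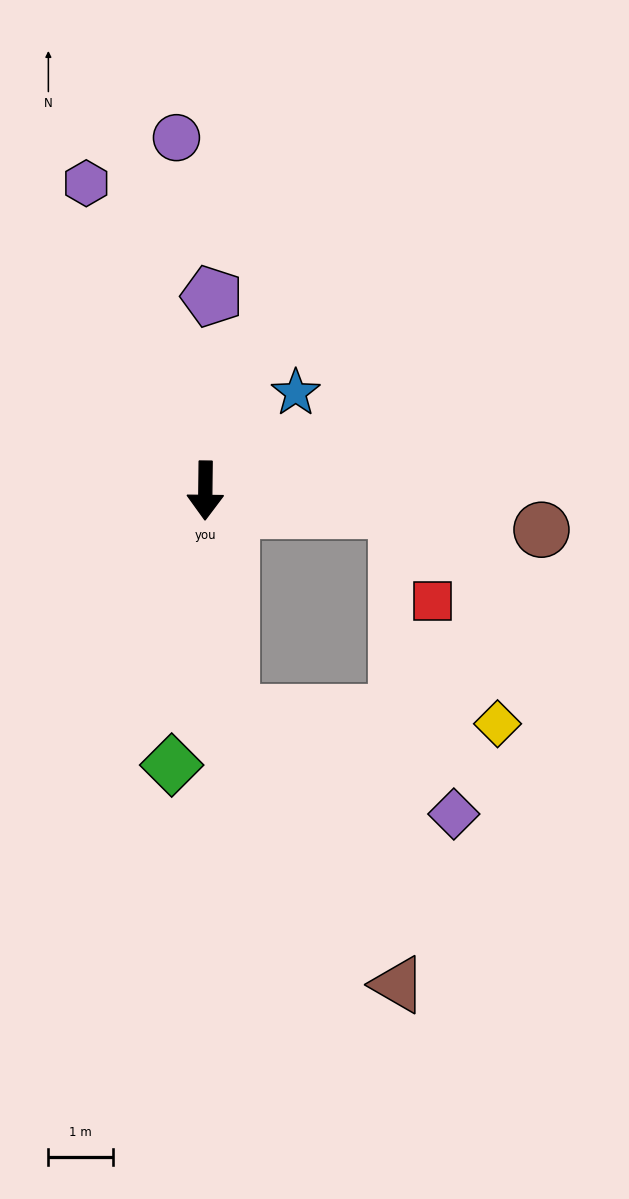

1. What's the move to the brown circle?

turn left 84°, forward 5.2 m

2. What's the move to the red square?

blocked — turn left 85°, forward 3.0 m, then turn right 63°, forward 1.5 m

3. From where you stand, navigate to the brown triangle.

blocked — turn left 7°, forward 3.4 m, then turn left 25°, forward 4.9 m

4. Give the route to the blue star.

turn left 138°, forward 2.0 m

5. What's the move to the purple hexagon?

turn right 158°, forward 5.1 m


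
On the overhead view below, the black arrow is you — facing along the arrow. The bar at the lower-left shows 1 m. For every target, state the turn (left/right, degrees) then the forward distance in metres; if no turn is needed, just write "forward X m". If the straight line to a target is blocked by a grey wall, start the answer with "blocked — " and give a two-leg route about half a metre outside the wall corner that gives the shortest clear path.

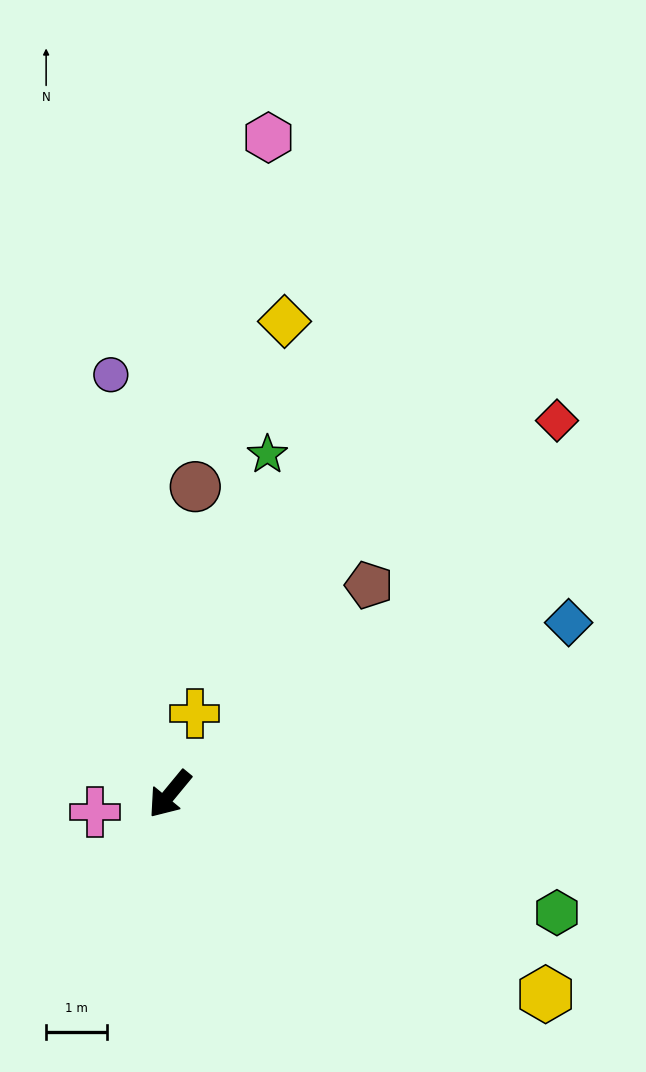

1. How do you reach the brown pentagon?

turn left 176°, forward 4.7 m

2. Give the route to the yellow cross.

turn right 158°, forward 1.4 m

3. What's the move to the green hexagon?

turn left 112°, forward 6.6 m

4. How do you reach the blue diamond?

turn left 153°, forward 7.1 m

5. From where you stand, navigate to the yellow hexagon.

turn left 101°, forward 7.0 m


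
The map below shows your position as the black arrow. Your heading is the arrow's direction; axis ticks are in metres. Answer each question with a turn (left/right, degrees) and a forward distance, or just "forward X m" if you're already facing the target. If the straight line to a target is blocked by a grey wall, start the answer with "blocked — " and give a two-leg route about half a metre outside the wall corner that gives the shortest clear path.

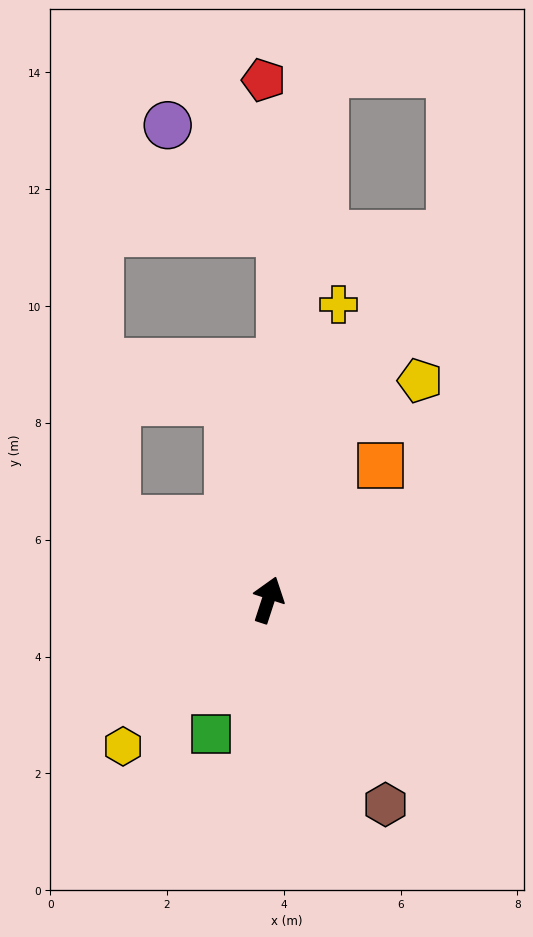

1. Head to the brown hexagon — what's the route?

turn right 132°, forward 4.0 m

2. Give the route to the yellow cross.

turn left 5°, forward 5.2 m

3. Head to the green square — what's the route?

turn left 175°, forward 2.5 m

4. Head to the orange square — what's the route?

turn right 22°, forward 3.0 m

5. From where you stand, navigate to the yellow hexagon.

turn left 153°, forward 3.5 m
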